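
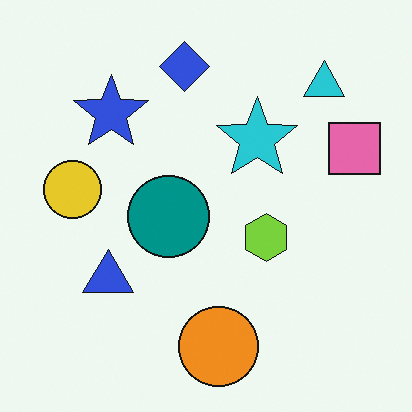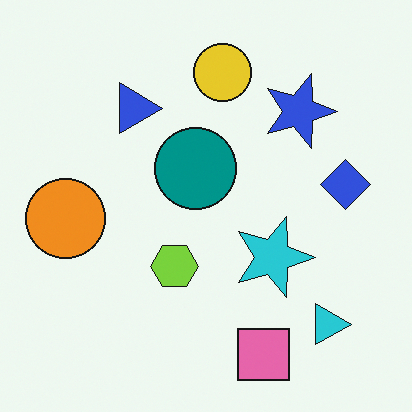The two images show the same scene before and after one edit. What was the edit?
This is the original image rotated 90° clockwise.

The cyan triangle sits in the top-right of the first image and the bottom-right of the second — consistent with a whole-image 90° clockwise rotation.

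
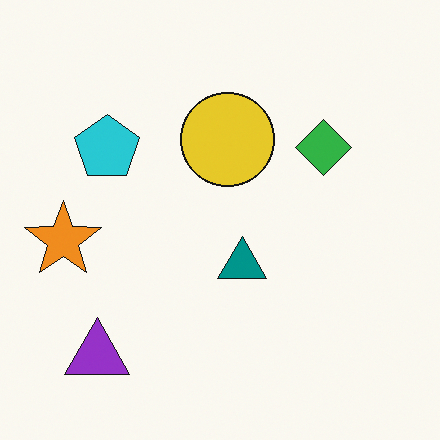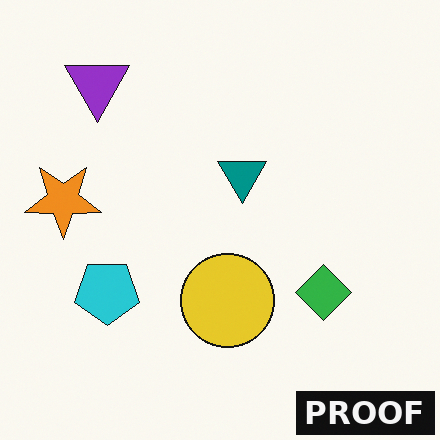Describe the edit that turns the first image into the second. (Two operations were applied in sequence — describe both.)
The second image is the first flipped vertically (top ↔ bottom), then watermarked with the text "PROOF" in the lower-right corner.

The purple triangle is in the bottom-left of the first image and the top-left of the second — shapes on opposite sides of the horizontal midline have swapped in a mirror flip. A dark label reading "PROOF" appears in the lower-right corner.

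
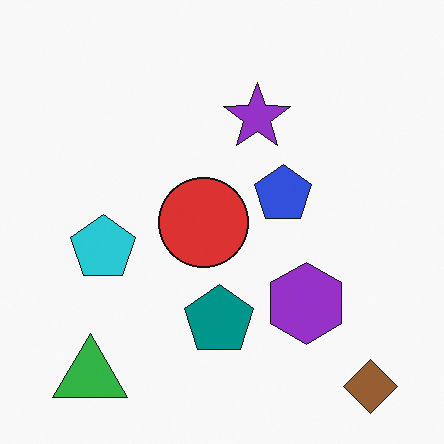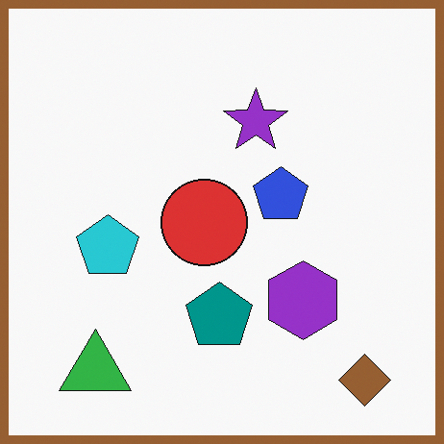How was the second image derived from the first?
It was framed with a brown border.

A solid brown frame runs around the edge of the second image, with the content slightly shrunk inside it.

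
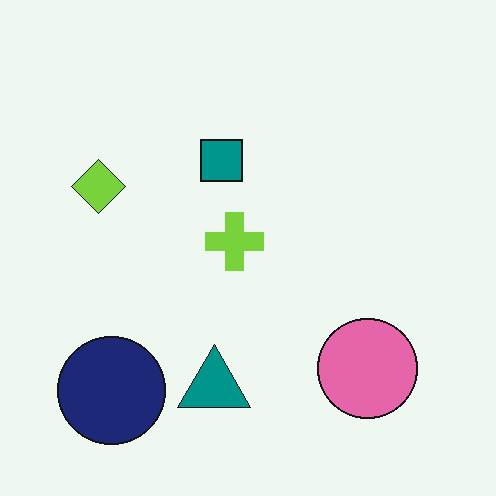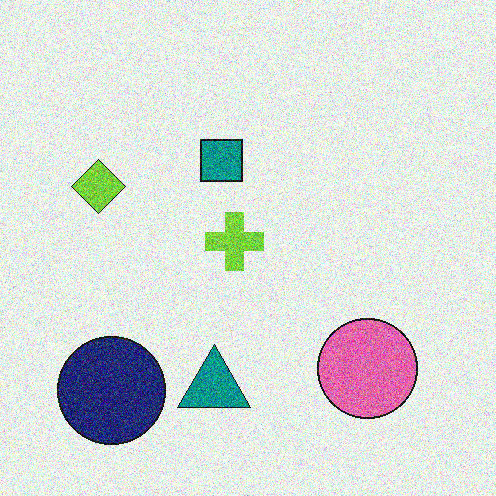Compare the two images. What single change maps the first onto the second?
The image was degraded with a thick layer of grain.

Random speckle covers the whole image, including the flat background.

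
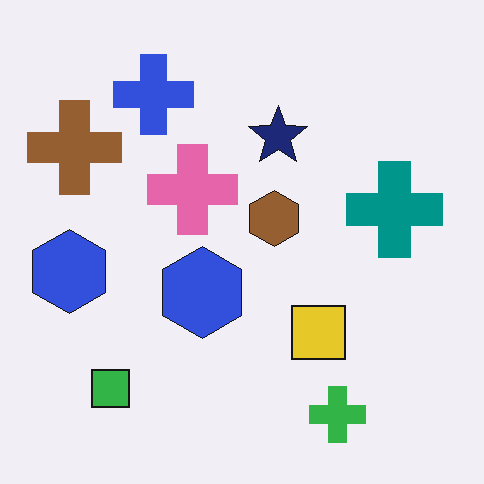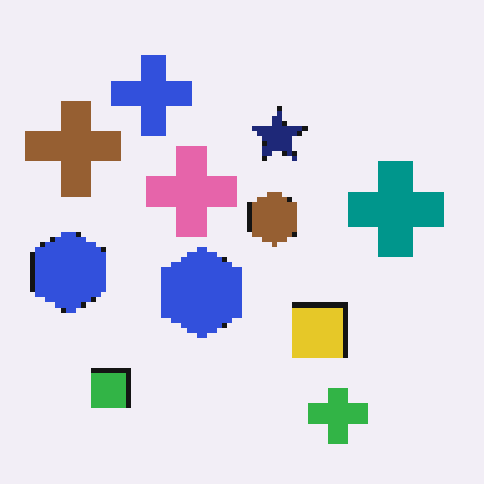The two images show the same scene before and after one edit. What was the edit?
It was mildly pixelated.

Shapes are reduced to large square blocks; fine edges and outlines are lost — a downscale-then-upscale (mosaic) effect.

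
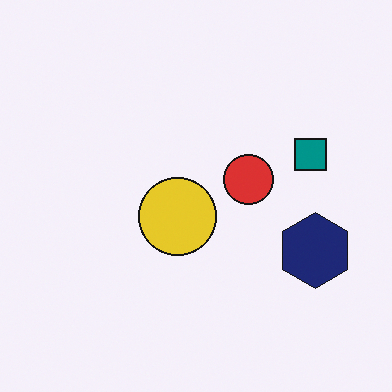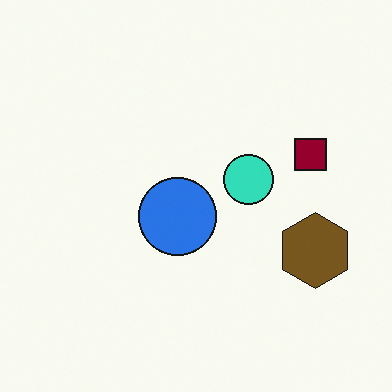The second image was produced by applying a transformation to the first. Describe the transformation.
The image was hue-shifted by a large amount.

Every shape's color has rotated by the same amount around the hue wheel — a uniform hue shift.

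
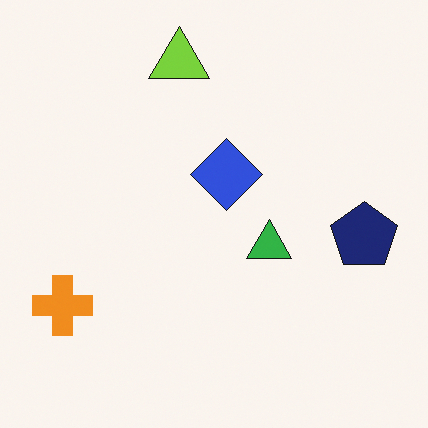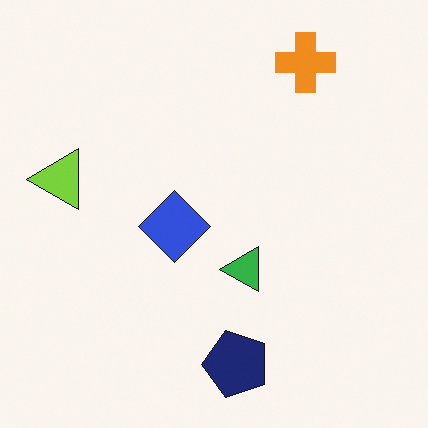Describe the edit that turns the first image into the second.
It was transposed (reflected across the top-left ↔ bottom-right diagonal).

Shapes have swapped their row and column positions — what was in the top-right is now in the bottom-left — a diagonal reflection.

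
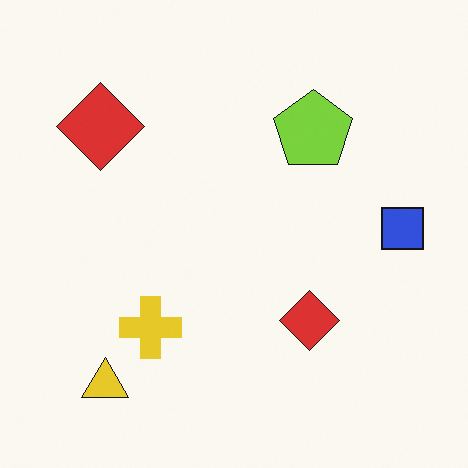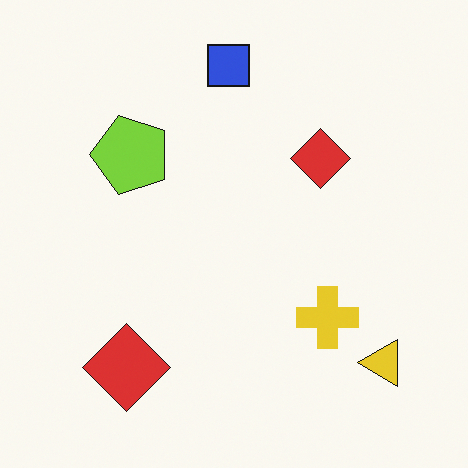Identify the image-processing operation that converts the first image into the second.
This is the original image rotated 90° counter-clockwise.

The yellow triangle sits in the bottom-left of the first image and the bottom-right of the second — consistent with a whole-image 90° counter-clockwise rotation.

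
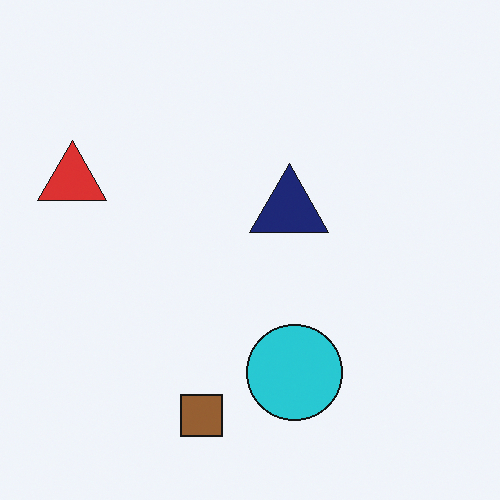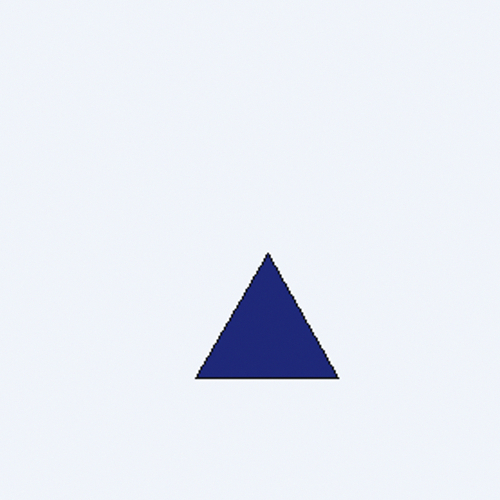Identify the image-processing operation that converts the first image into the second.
Cropped to a noticeably smaller region and rescaled.

The visible shapes are larger and the field of view is narrower; shapes near the original edges may be partly or wholly outside the frame — a crop-and-rescale.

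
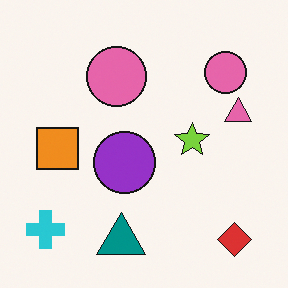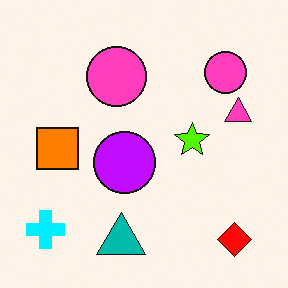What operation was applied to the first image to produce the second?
The second image is the first heavily oversaturated.

All colors are more vivid — a global saturation change.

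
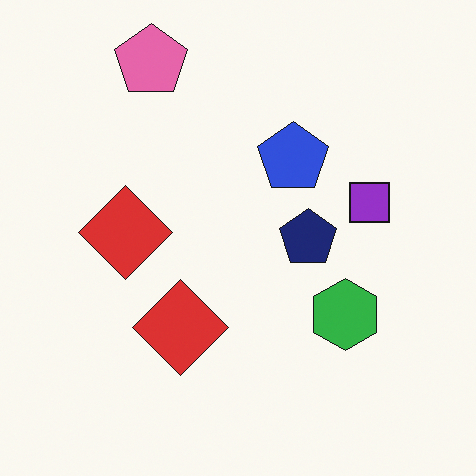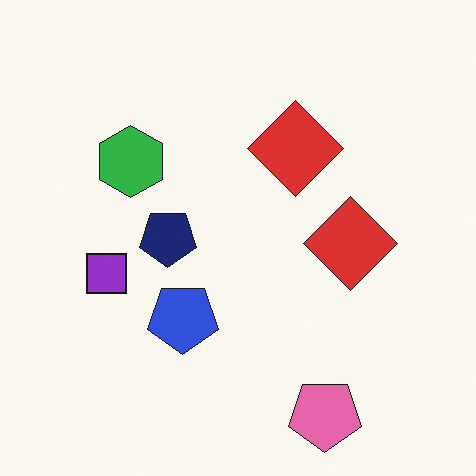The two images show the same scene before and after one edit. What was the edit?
The image was rotated 180°.

The pink pentagon sits in the top-left of the first image and the bottom-right of the second — consistent with a whole-image 180° rotation.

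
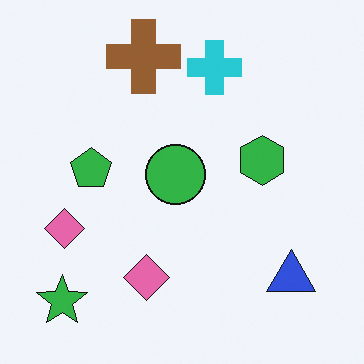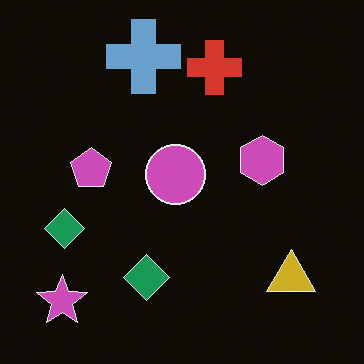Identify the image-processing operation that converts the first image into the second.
This is the original image color-inverted (negative).

The light background has become dark and every shape's color is its complement — a photographic negative.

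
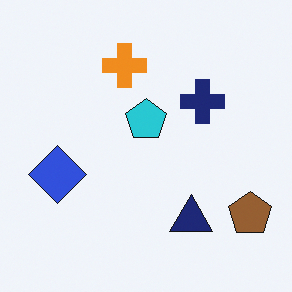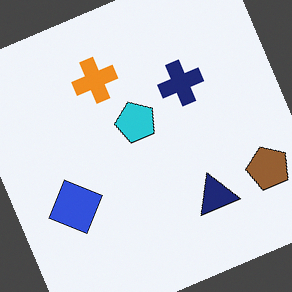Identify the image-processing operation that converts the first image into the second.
This is the original image rotated counter-clockwise by a moderate amount.

Every shape is tilted by the same angle and the image corners show triangular fill wedges — a whole-image rotation by a non-right angle.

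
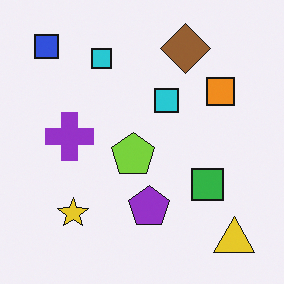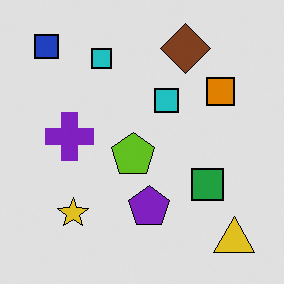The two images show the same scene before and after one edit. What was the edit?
The image was moderately posterized.

Each flat color has snapped to a coarser quantized level — most visibly, the near-white background has dropped to a flat grey.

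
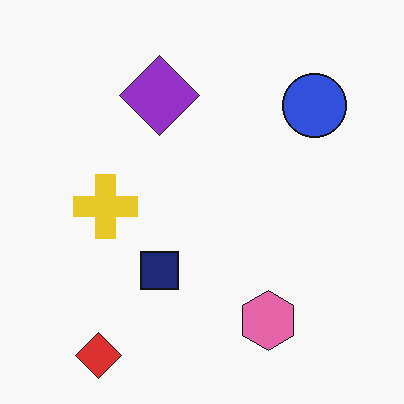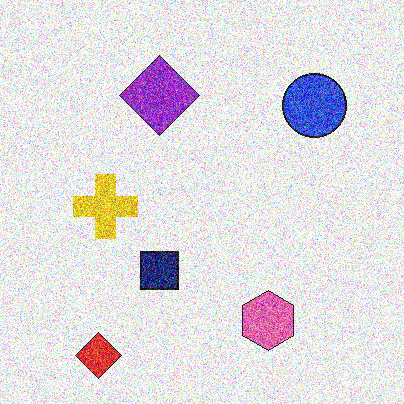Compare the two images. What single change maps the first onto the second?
It was degraded with a thick layer of grain.

Random speckle covers the whole image, including the flat background.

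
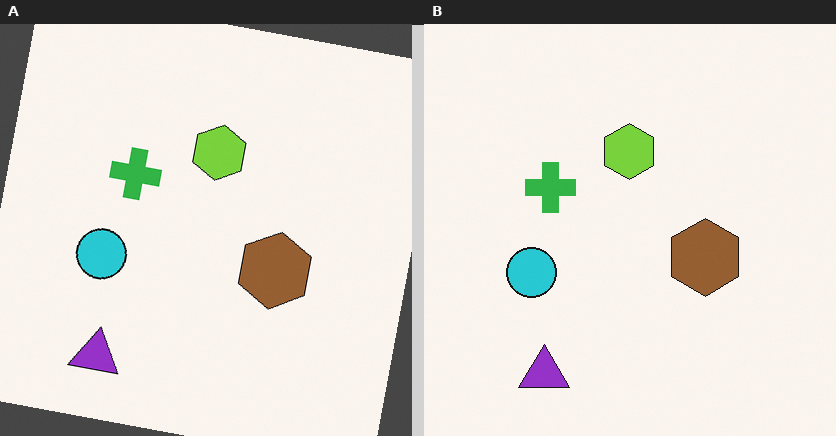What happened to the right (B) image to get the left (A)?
It was rotated clockwise by a small amount.

Every shape is tilted by the same angle and the image corners show triangular fill wedges — a whole-image rotation by a non-right angle.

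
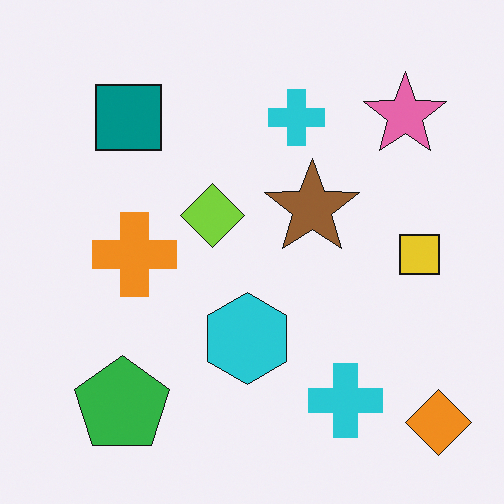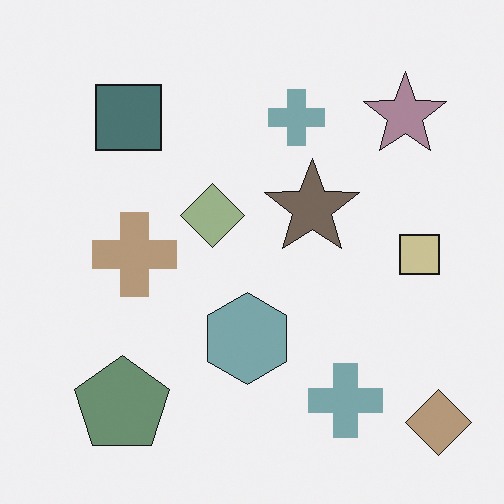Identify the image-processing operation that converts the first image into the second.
The transformation is: made much more muted (saturation change).

All colors are more muted and greyish — a global saturation change.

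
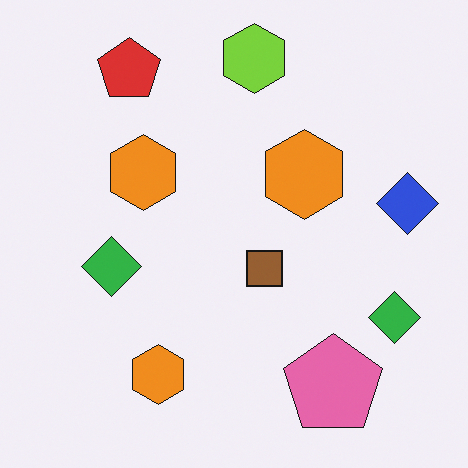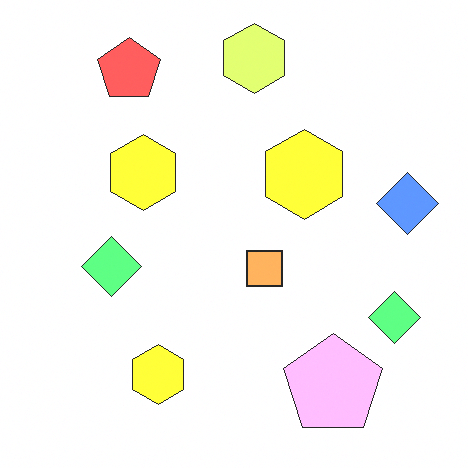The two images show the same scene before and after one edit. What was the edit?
It was brightened a lot.

Every pixel — background and shapes alike — is uniformly brightened.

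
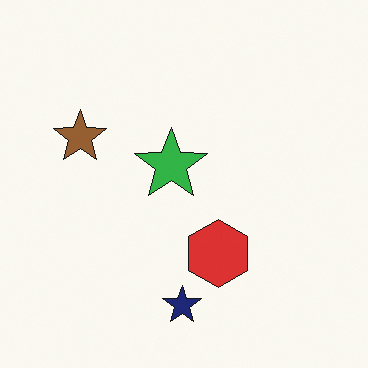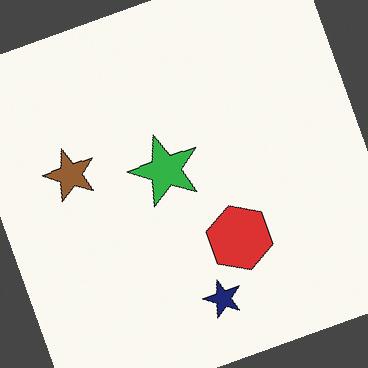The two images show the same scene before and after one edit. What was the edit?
Rotated counter-clockwise by a clearly visible amount.

Every shape is tilted by the same angle and the image corners show triangular fill wedges — a whole-image rotation by a non-right angle.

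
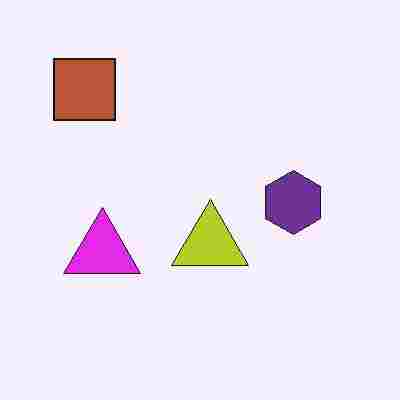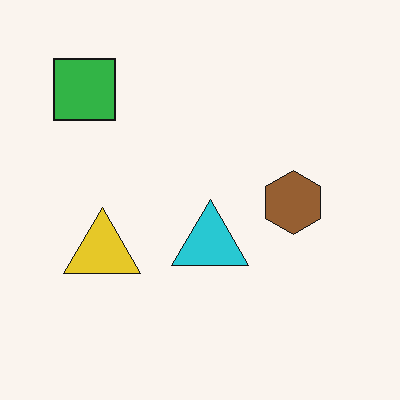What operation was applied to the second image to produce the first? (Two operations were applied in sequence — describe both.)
It was hue-shifted through roughly half the color wheel, then heavily JPEG-compressed with obvious blocking artifacts.

Every shape's color has rotated by the same amount around the hue wheel — a uniform hue shift. Blocky 8×8 compression artifacts appear around shape edges and the flat background shows ringing — characteristic JPEG degradation.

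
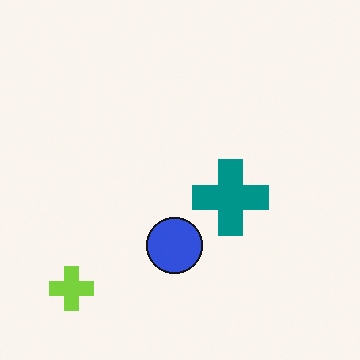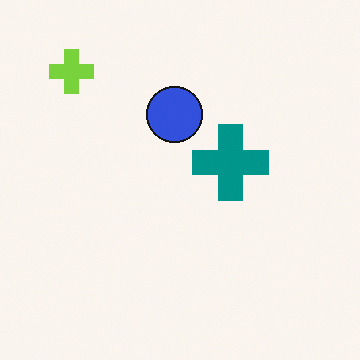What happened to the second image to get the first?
It was flipped vertically (top ↔ bottom).

The lime cross is in the top-left of the second image and the bottom-left of the first — shapes on opposite sides of the horizontal midline have swapped in a mirror flip.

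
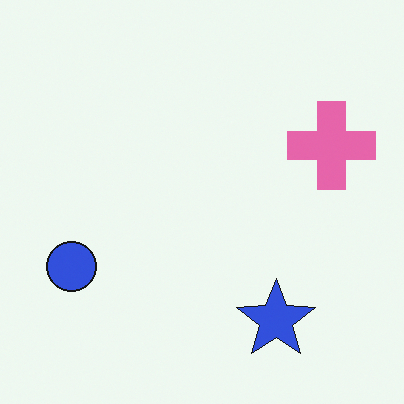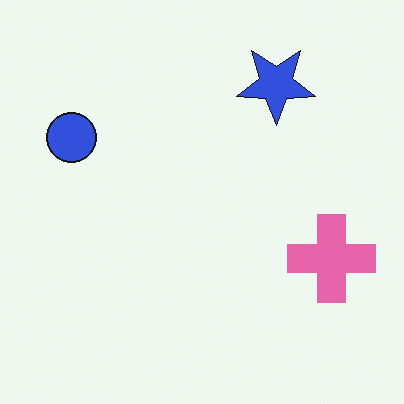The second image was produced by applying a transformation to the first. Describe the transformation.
It was flipped vertically (top ↔ bottom).

The blue star is in the bottom-right of the first image and the top-right of the second — shapes on opposite sides of the horizontal midline have swapped in a mirror flip.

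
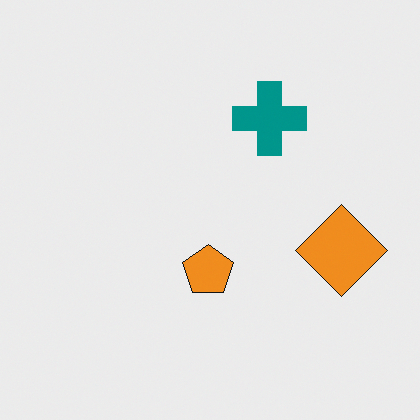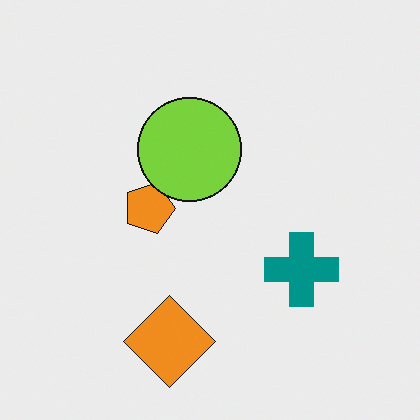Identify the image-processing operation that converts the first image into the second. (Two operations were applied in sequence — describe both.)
The image was rotated 90° clockwise, then overlaid with an additional lime circle.

The orange diamond sits in the right of the first image and the bottom of the second — consistent with a whole-image 90° clockwise rotation. A lime circle appears in the second image that is absent from the first.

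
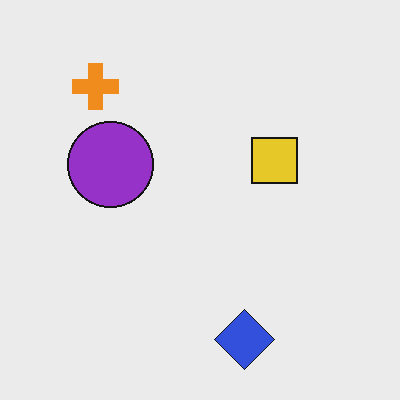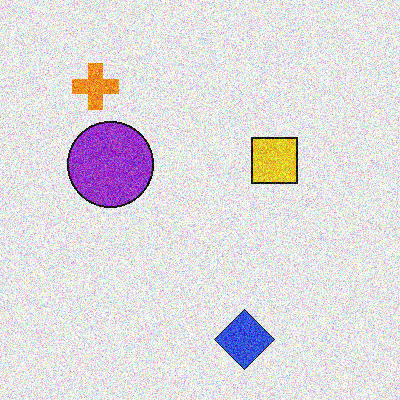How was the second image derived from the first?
The transformation is: degraded with a thick layer of grain.

Random speckle covers the whole image, including the flat background.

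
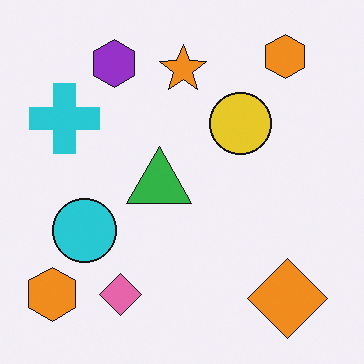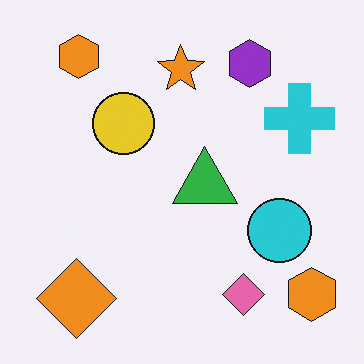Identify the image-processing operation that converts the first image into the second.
It was flipped horizontally (left ↔ right).

The cyan cross is in the top-left of the first image and the top-right of the second — shapes on opposite sides of the vertical midline have swapped in a mirror flip.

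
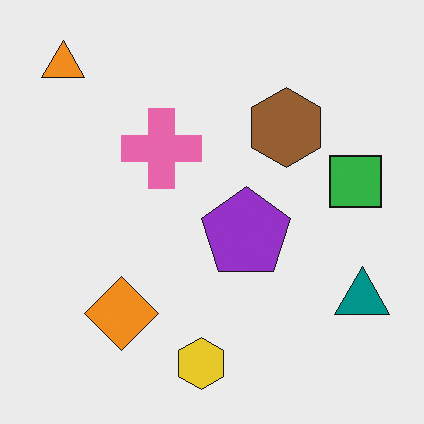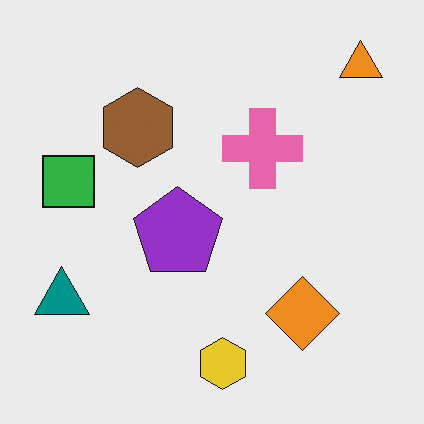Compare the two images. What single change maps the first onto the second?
This is the original image flipped horizontally (left ↔ right).

The teal triangle is in the bottom-right of the first image and the bottom-left of the second — shapes on opposite sides of the vertical midline have swapped in a mirror flip.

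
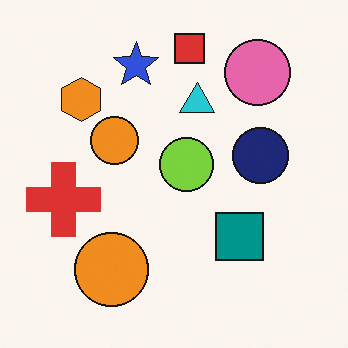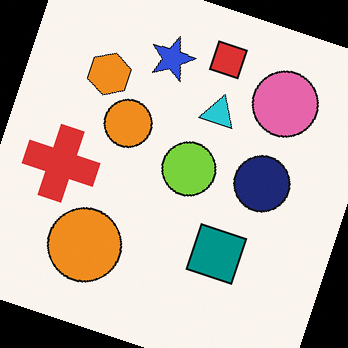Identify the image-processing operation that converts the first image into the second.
The transformation is: rotated clockwise by a clearly visible amount.

Every shape is tilted by the same angle and the image corners show triangular fill wedges — a whole-image rotation by a non-right angle.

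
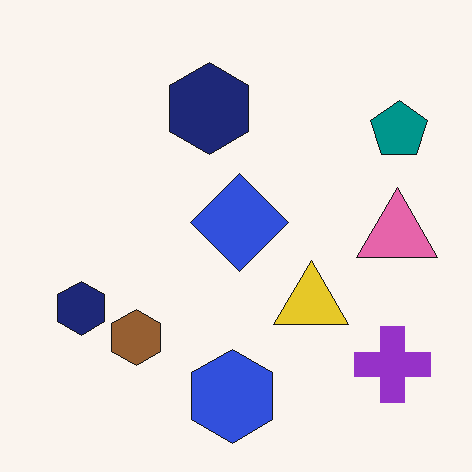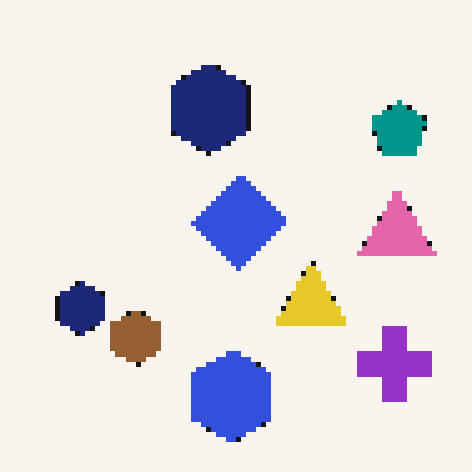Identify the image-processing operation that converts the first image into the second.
The transformation is: lightly pixelated (a mild mosaic effect).

Shapes are reduced to large square blocks; fine edges and outlines are lost — a downscale-then-upscale (mosaic) effect.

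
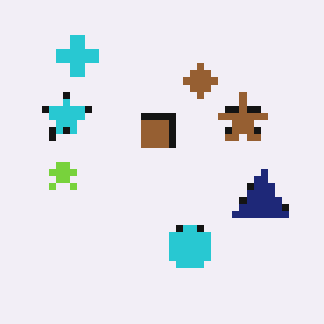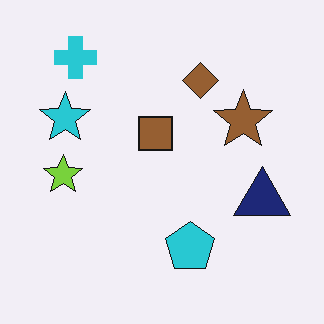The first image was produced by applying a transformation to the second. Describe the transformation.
The first image is the second moderately pixelated.

Shapes are reduced to large square blocks; fine edges and outlines are lost — a downscale-then-upscale (mosaic) effect.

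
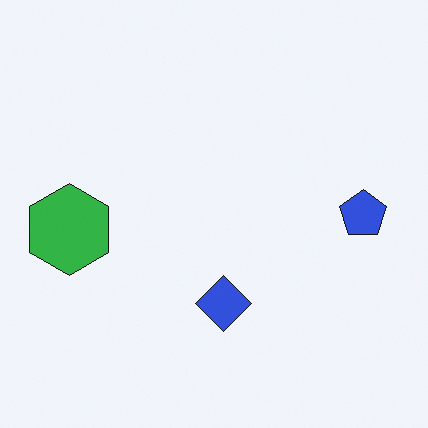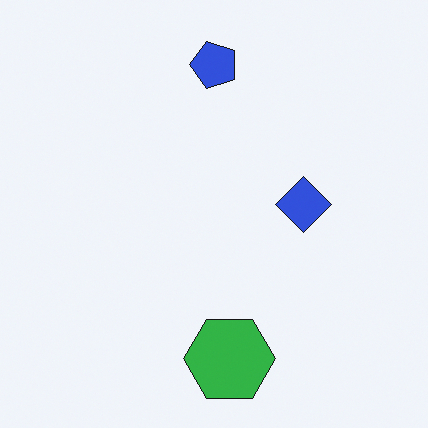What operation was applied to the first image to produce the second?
It was rotated 90° counter-clockwise.

The blue pentagon sits in the right of the first image and the top of the second — consistent with a whole-image 90° counter-clockwise rotation.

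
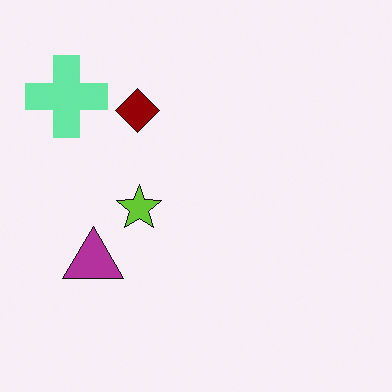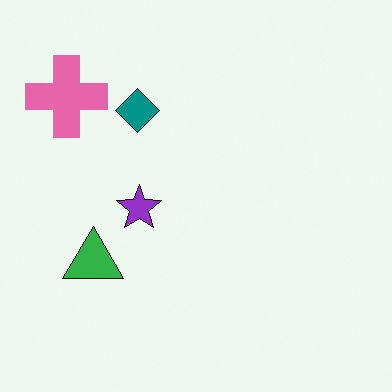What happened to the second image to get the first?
The image was hue-shifted through roughly half the color wheel.

Every shape's color has rotated by the same amount around the hue wheel — a uniform hue shift.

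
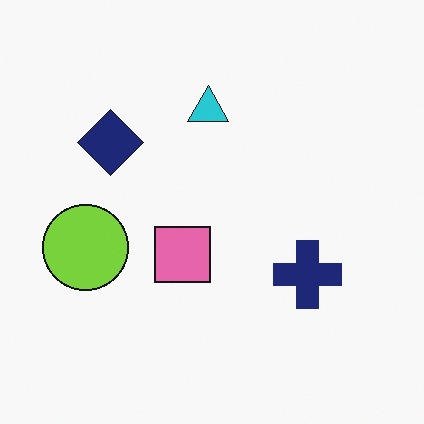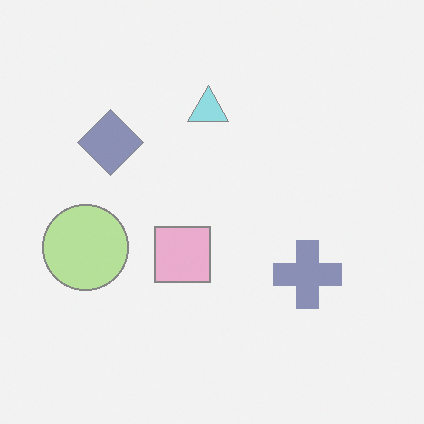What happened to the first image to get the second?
It was washed out (contrast reduced).

Tones are pushed toward mid-grey across the whole image — a global contrast change.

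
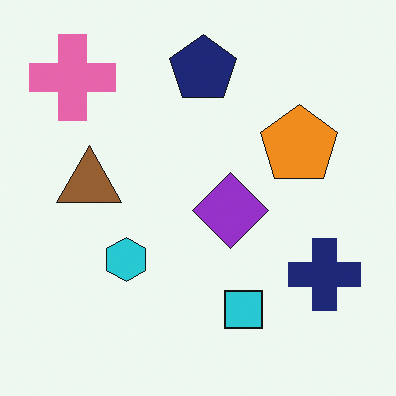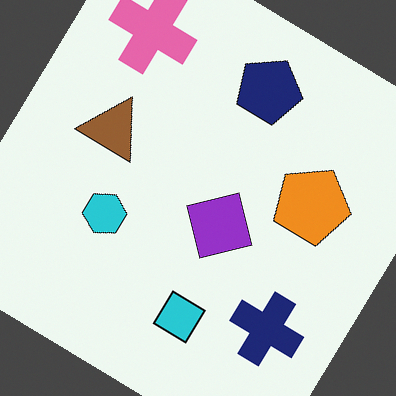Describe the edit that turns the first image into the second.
It was rotated clockwise by a large amount — several tens of degrees.

Every shape is tilted by the same angle and the image corners show triangular fill wedges — a whole-image rotation by a non-right angle.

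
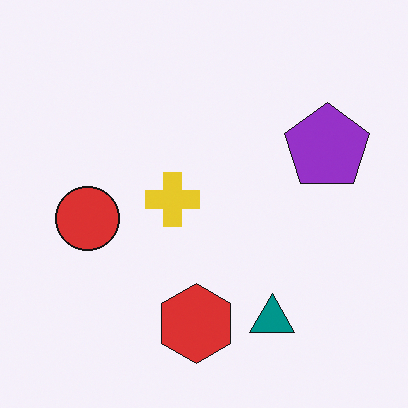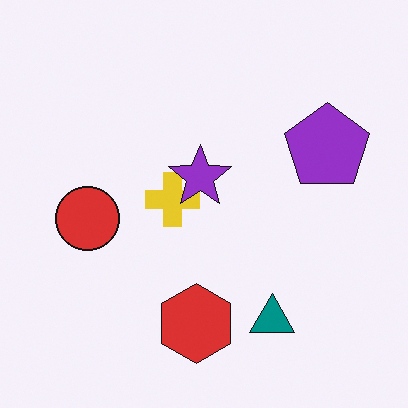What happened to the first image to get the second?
The transformation is: overlaid with an additional purple star.

A purple star appears in the second image that is absent from the first.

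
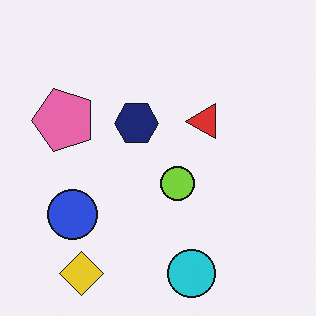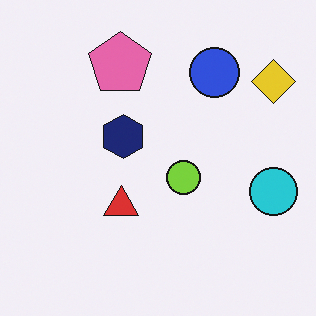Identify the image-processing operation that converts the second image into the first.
Transposed (reflected across the top-left ↔ bottom-right diagonal).

Shapes have swapped their row and column positions — what was in the top-right is now in the bottom-left — a diagonal reflection.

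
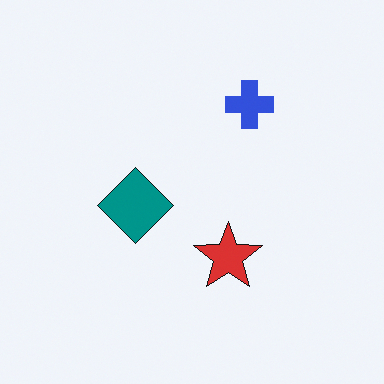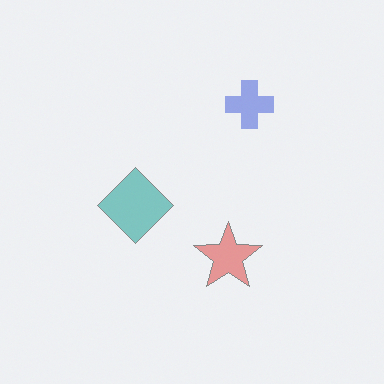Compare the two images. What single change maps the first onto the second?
The transformation is: given much lower contrast.

Tones are pushed toward mid-grey across the whole image — a global contrast change.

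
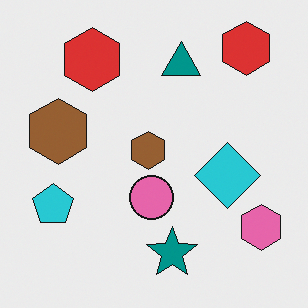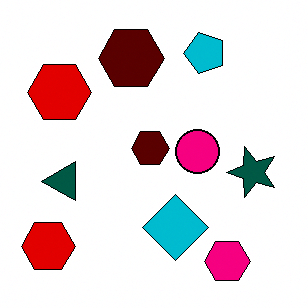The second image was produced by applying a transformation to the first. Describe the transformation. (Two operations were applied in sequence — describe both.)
The image was given much higher contrast, then transposed (reflected across the top-left ↔ bottom-right diagonal).

Tones are pushed away from mid-grey across the whole image — a global contrast change. Shapes have swapped their row and column positions — what was in the top-right is now in the bottom-left — a diagonal reflection.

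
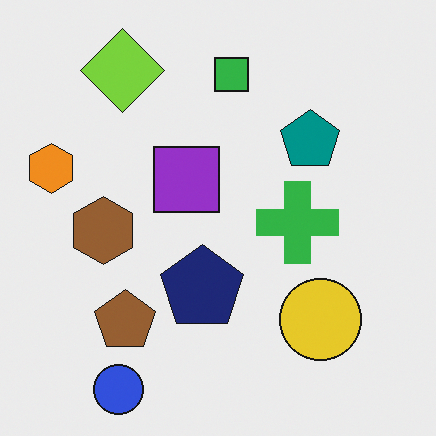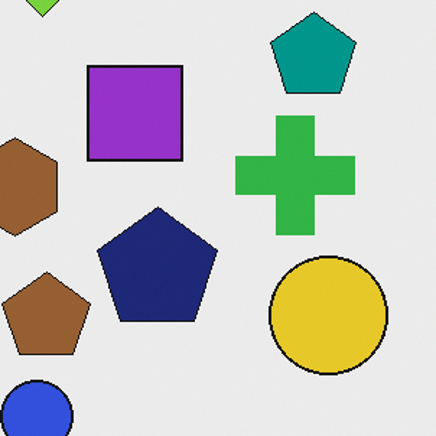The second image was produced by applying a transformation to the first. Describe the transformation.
The transformation is: cropped to a modestly smaller region and rescaled.

The visible shapes are larger and the field of view is narrower; shapes near the original edges may be partly or wholly outside the frame — a crop-and-rescale.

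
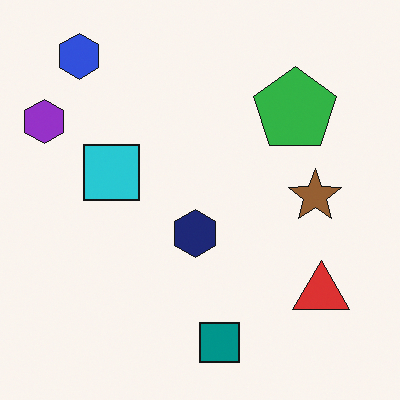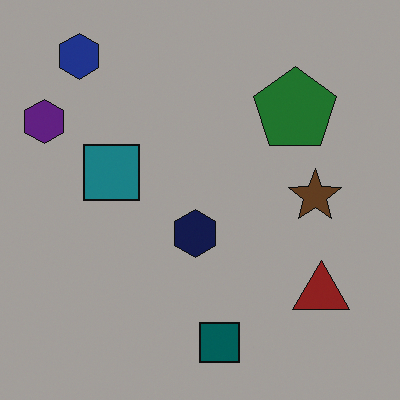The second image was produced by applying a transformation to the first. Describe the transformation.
The transformation is: noticeably darkened.

Every pixel — background and shapes alike — is uniformly darkened.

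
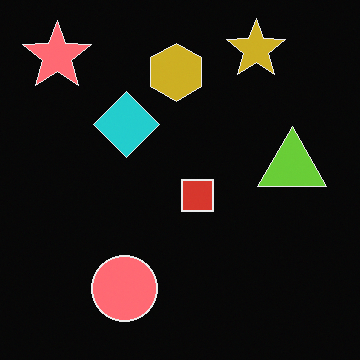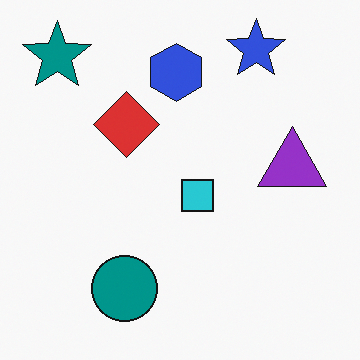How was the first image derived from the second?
The image was color-inverted (negative).

The light background has become dark and every shape's color is its complement — a photographic negative.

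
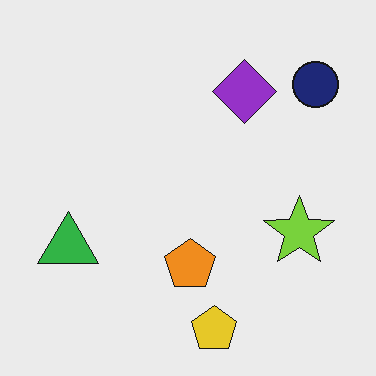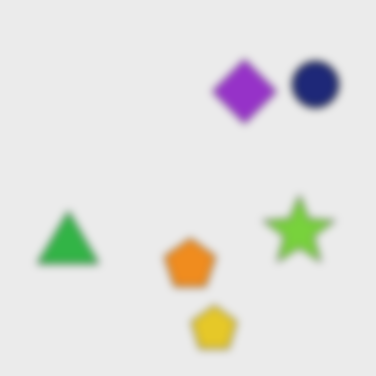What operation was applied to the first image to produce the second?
The second image is the first noticeably gaussian-blurred.

Shape edges and outlines are uniformly softened across the whole image.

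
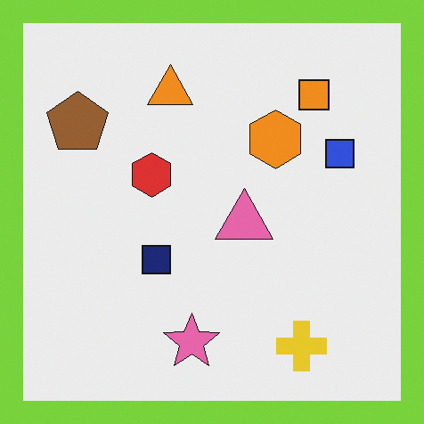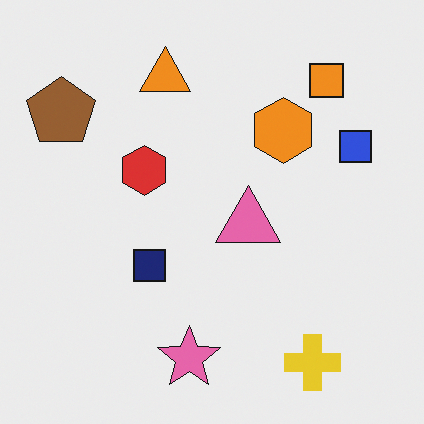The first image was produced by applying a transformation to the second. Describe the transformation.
This is the original image framed with a lime border.

A solid lime frame runs around the edge of the first image, with the content slightly shrunk inside it.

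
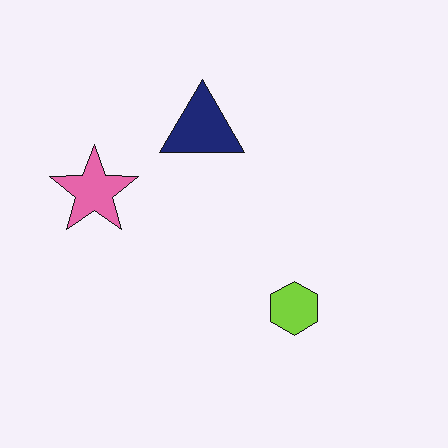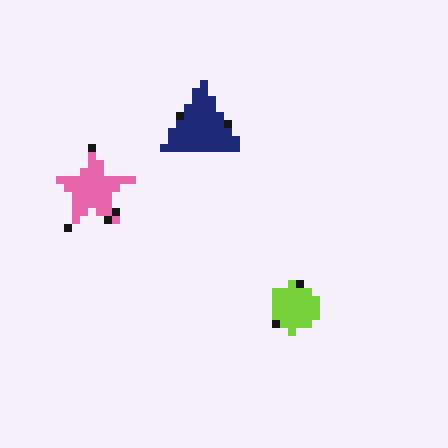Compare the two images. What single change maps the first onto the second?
The image was moderately pixelated.

Shapes are reduced to large square blocks; fine edges and outlines are lost — a downscale-then-upscale (mosaic) effect.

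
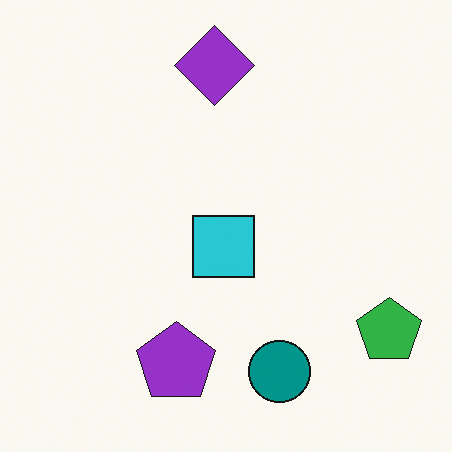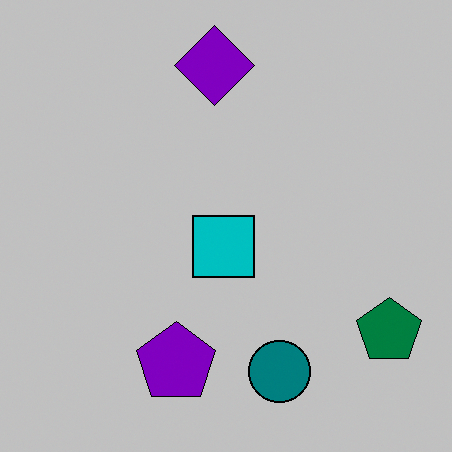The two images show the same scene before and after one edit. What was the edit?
The second image is the first aggressively posterized.

Each flat color has snapped to a coarser quantized level — most visibly, the near-white background has dropped to a flat grey.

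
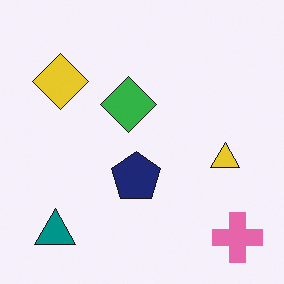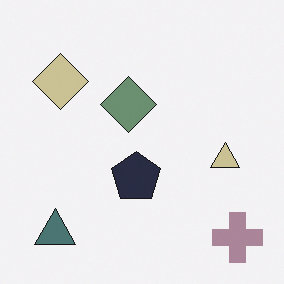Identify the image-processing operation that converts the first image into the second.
Heavily desaturated.

All colors are more muted and greyish — a global saturation change.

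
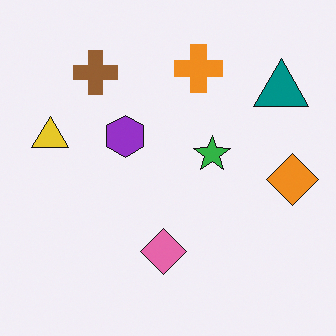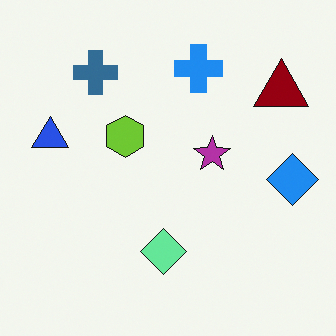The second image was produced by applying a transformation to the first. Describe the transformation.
The image was hue-shifted through roughly half the color wheel.

Every shape's color has rotated by the same amount around the hue wheel — a uniform hue shift.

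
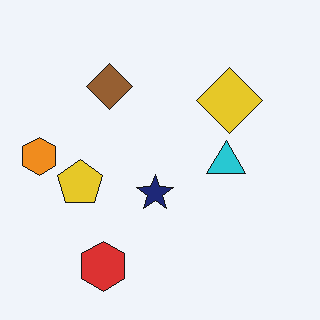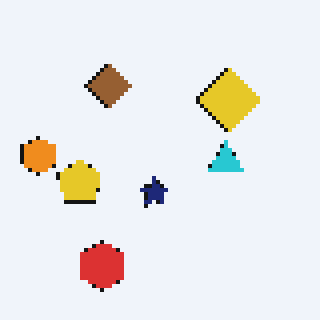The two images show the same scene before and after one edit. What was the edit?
The second image is the first lightly pixelated (a mild mosaic effect).

Shapes are reduced to large square blocks; fine edges and outlines are lost — a downscale-then-upscale (mosaic) effect.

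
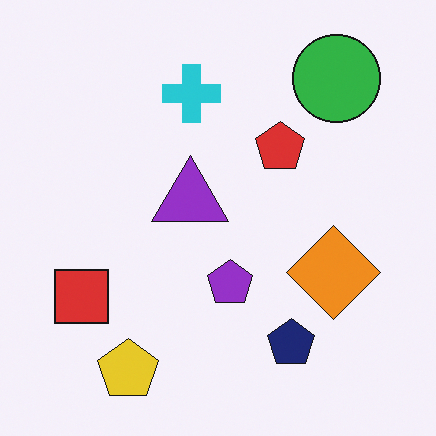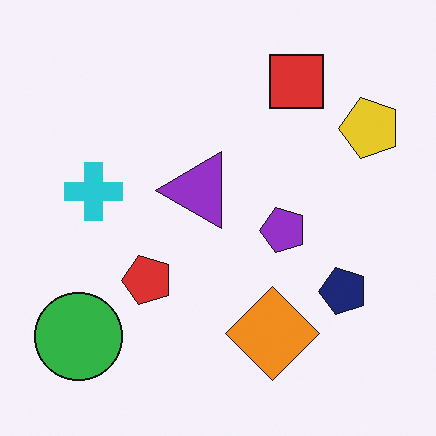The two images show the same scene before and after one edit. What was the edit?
The image was transposed (reflected across the top-left ↔ bottom-right diagonal).

Shapes have swapped their row and column positions — what was in the top-right is now in the bottom-left — a diagonal reflection.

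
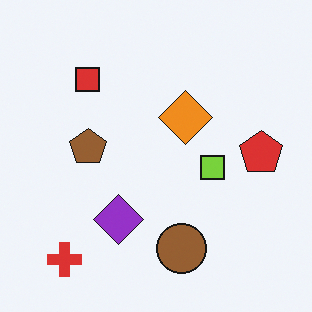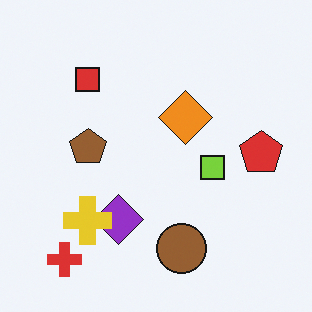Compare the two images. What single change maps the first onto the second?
This is the original image overlaid with an additional yellow cross.

A yellow cross appears in the second image that is absent from the first.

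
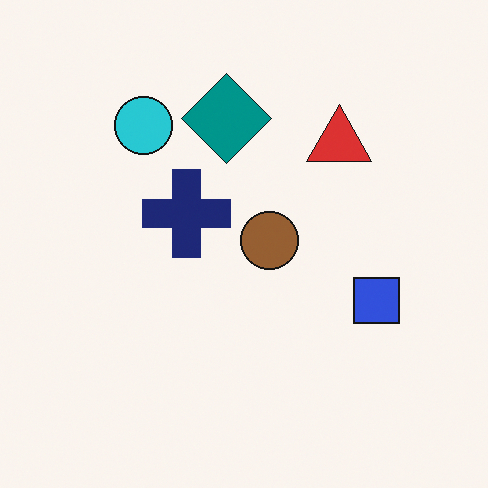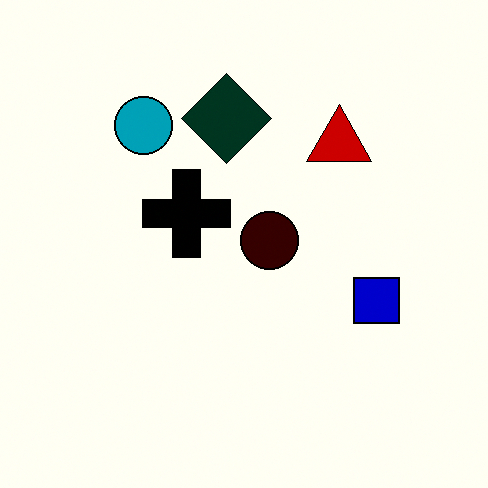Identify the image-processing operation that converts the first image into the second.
This is the original image given much higher contrast.

Tones are pushed away from mid-grey across the whole image — a global contrast change.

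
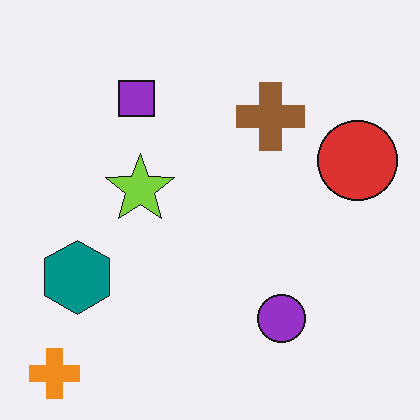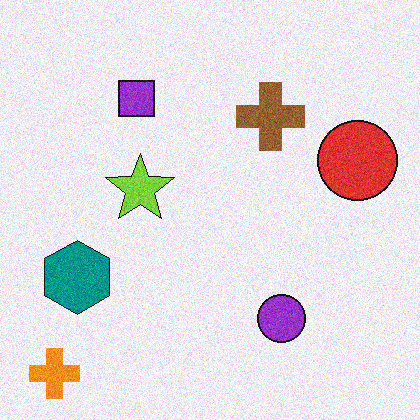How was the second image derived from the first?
The image was degraded with moderate additive noise.

Random speckle covers the whole image, including the flat background.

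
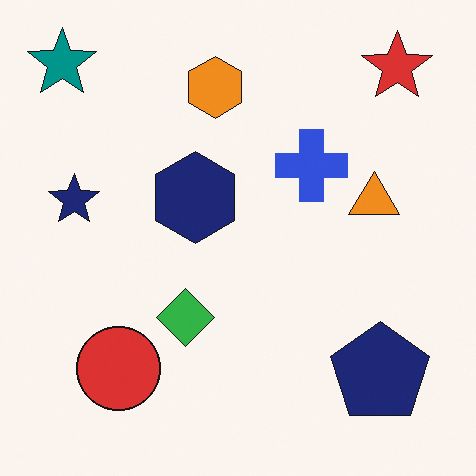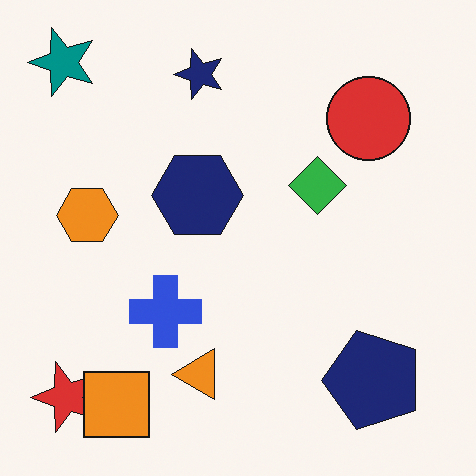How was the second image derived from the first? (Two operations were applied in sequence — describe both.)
It was transposed (reflected across the top-left ↔ bottom-right diagonal), then overlaid with an additional orange square.

Shapes have swapped their row and column positions — what was in the top-right is now in the bottom-left — a diagonal reflection. An orange square appears in the second image that is absent from the first.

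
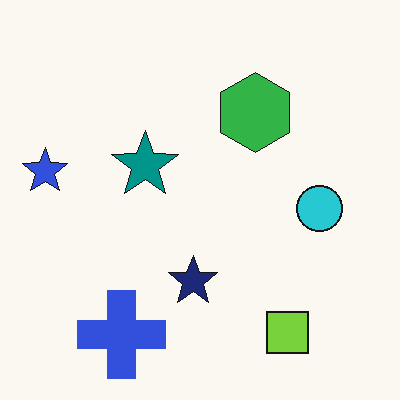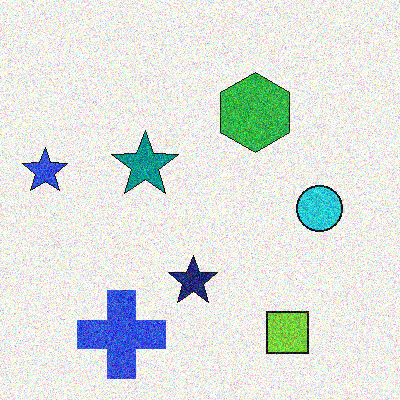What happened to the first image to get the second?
The second image is the first degraded with heavy additive noise.

Random speckle covers the whole image, including the flat background.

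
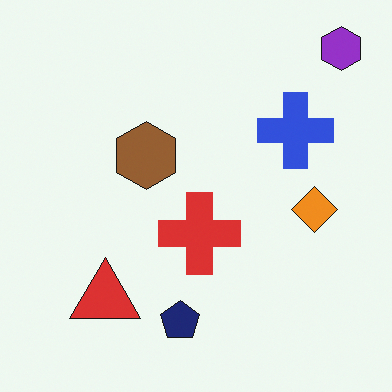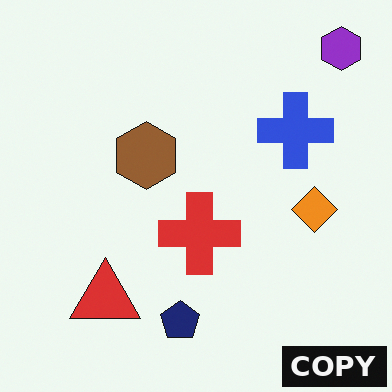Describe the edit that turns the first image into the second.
It was watermarked with the text "COPY" in the lower-right corner.

A dark label reading "COPY" appears in the lower-right corner.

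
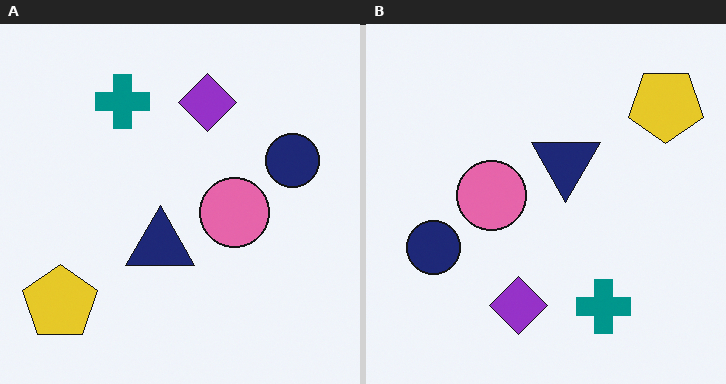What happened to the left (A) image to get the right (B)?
Rotated 180°.

The yellow pentagon sits in the bottom-left of the left (A) image and the top-right of the right (B) — consistent with a whole-image 180° rotation.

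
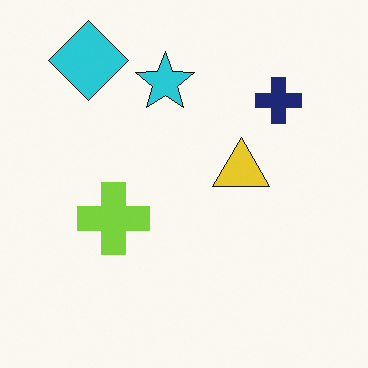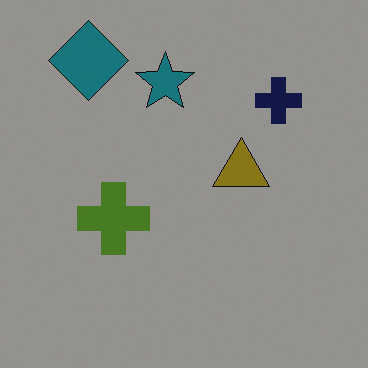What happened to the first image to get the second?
It was substantially darkened.

Every pixel — background and shapes alike — is uniformly darkened.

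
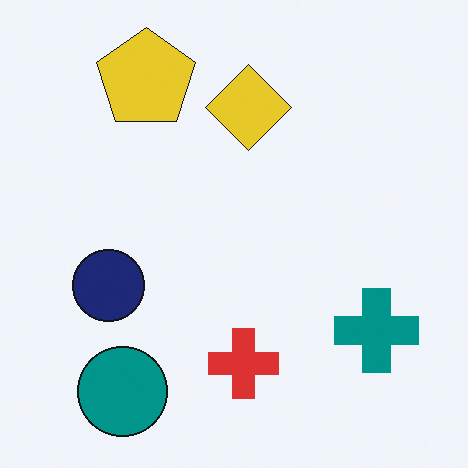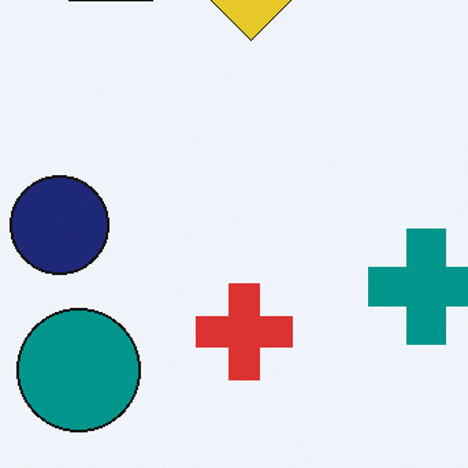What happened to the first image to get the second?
The transformation is: cropped slightly and scaled back up.

The visible shapes are larger and the field of view is narrower; shapes near the original edges may be partly or wholly outside the frame — a crop-and-rescale.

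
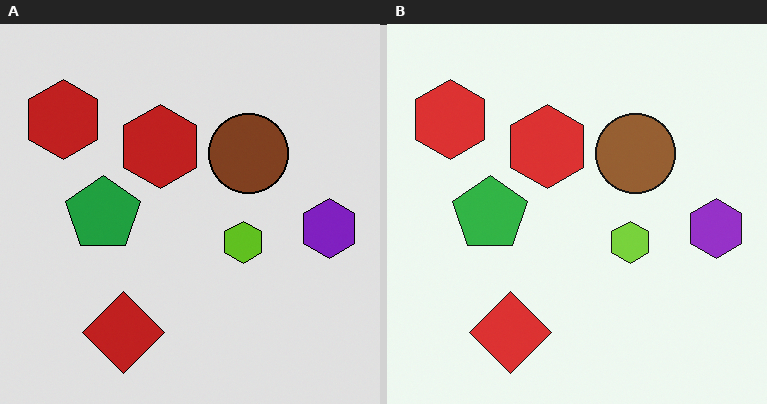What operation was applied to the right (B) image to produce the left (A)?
It was posterized to a reduced palette.

Each flat color has snapped to a coarser quantized level — most visibly, the near-white background has dropped to a flat grey.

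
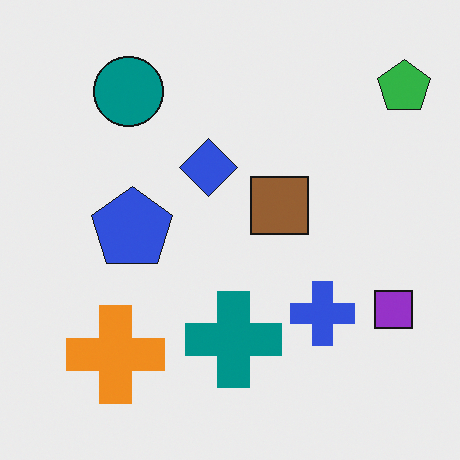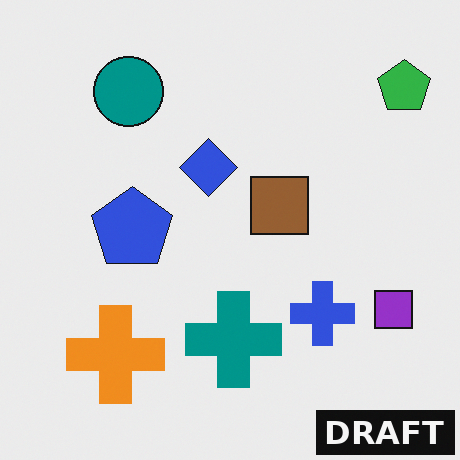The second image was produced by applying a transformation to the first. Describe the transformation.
Watermarked with the text "DRAFT" in the lower-right corner.

A dark label reading "DRAFT" appears in the lower-right corner.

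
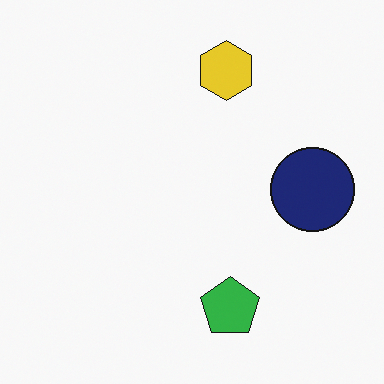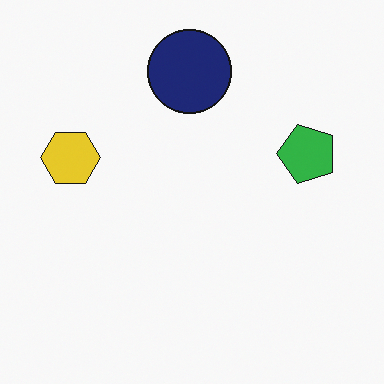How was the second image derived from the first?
It was rotated 90° counter-clockwise.

The yellow hexagon sits in the top of the first image and the left of the second — consistent with a whole-image 90° counter-clockwise rotation.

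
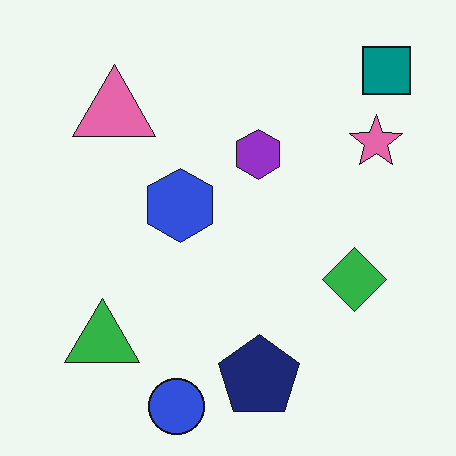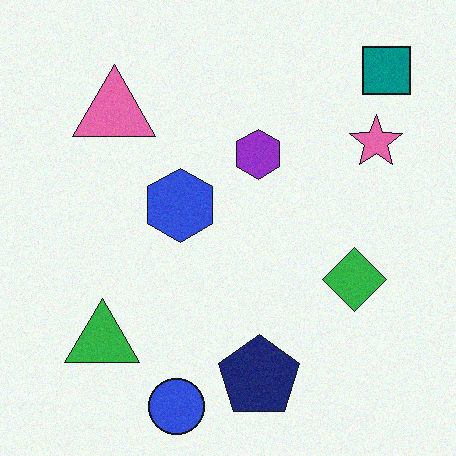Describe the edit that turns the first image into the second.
Degraded with light additive noise.

Random speckle covers the whole image, including the flat background.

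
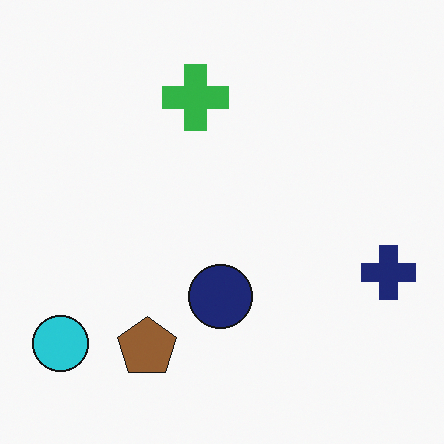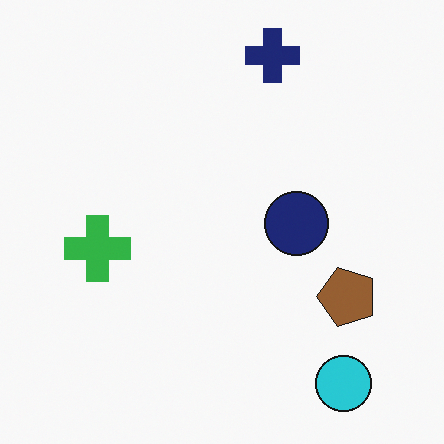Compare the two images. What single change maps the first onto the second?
The transformation is: rotated 90° counter-clockwise.

The cyan circle sits in the bottom-left of the first image and the bottom-right of the second — consistent with a whole-image 90° counter-clockwise rotation.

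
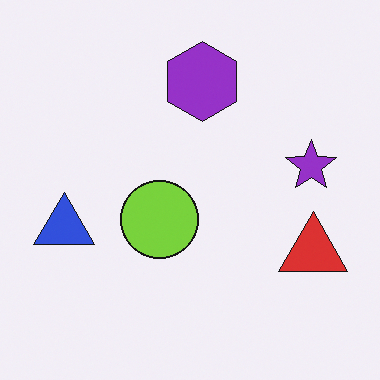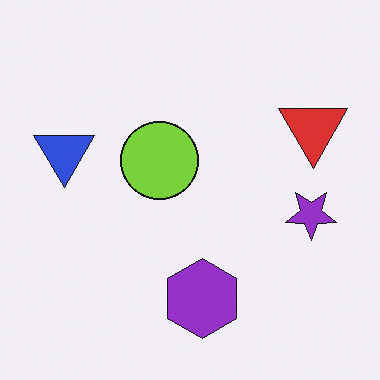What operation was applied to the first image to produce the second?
Flipped vertically (top ↔ bottom).

The purple hexagon is in the top of the first image and the bottom of the second — shapes on opposite sides of the horizontal midline have swapped in a mirror flip.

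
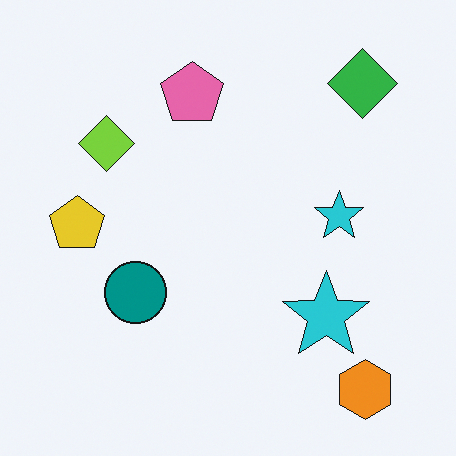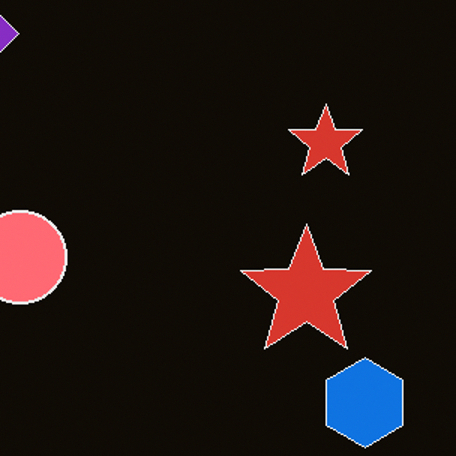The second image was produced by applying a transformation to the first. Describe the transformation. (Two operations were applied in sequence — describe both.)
The transformation is: color-inverted (negative), then cropped slightly and scaled back up.

The light background has become dark and every shape's color is its complement — a photographic negative. The visible shapes are larger and the field of view is narrower; shapes near the original edges may be partly or wholly outside the frame — a crop-and-rescale.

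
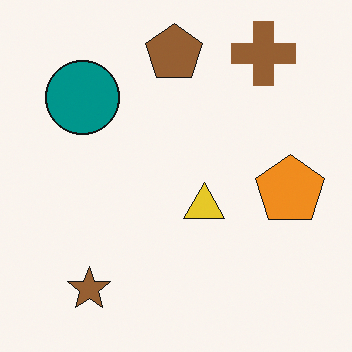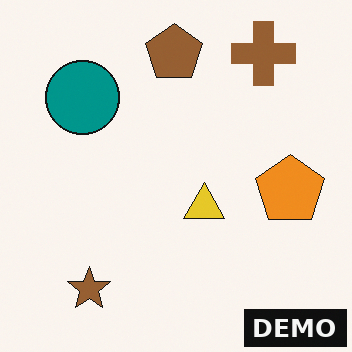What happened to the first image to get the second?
The image was watermarked with the text "DEMO" in the lower-right corner.

A dark label reading "DEMO" appears in the lower-right corner.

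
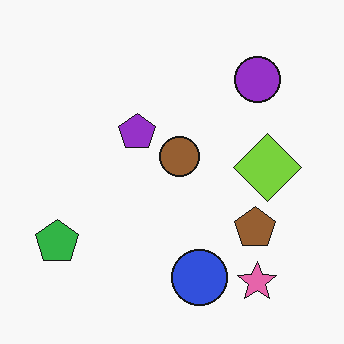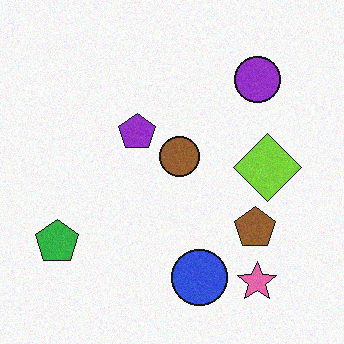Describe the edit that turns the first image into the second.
The image was degraded with a light layer of grain.

Random speckle covers the whole image, including the flat background.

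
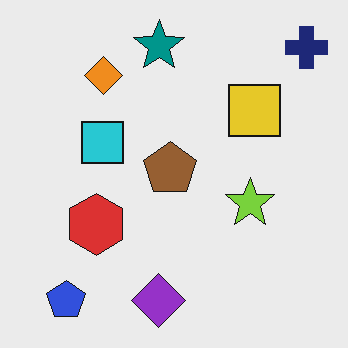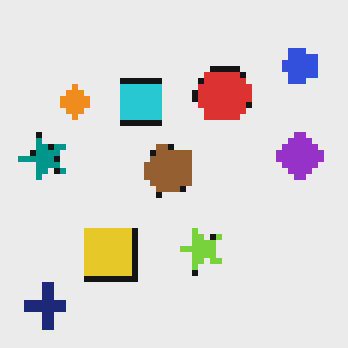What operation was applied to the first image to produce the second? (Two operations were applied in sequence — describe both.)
It was transposed (reflected across the top-left ↔ bottom-right diagonal), then moderately pixelated.

Shapes have swapped their row and column positions — what was in the top-right is now in the bottom-left — a diagonal reflection. Shapes are reduced to large square blocks; fine edges and outlines are lost — a downscale-then-upscale (mosaic) effect.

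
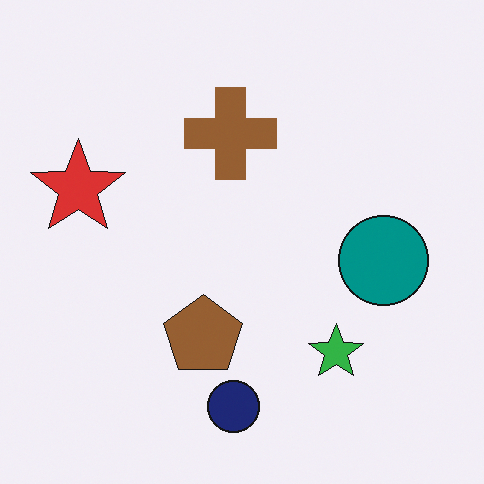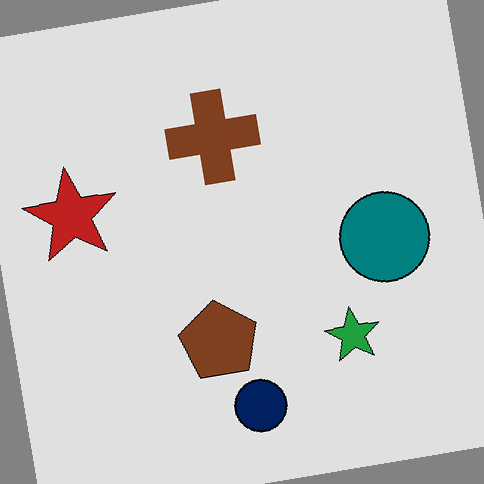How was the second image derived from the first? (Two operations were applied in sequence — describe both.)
Moderately posterized, then rotated counter-clockwise by a slight angle.

Each flat color has snapped to a coarser quantized level — most visibly, the near-white background has dropped to a flat grey. Every shape is tilted by the same angle and the image corners show triangular fill wedges — a whole-image rotation by a non-right angle.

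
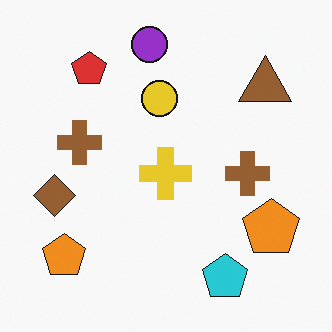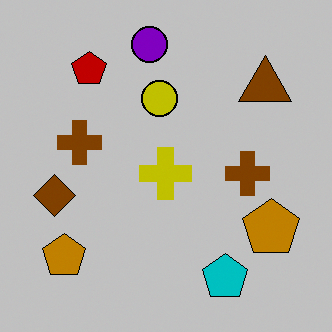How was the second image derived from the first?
It was heavily posterized to just a handful of flat colors.

Each flat color has snapped to a coarser quantized level — most visibly, the near-white background has dropped to a flat grey.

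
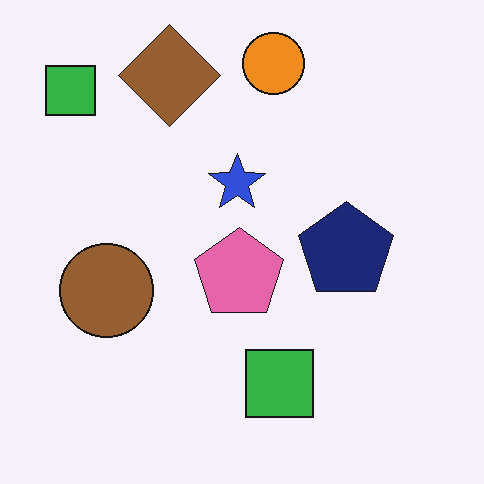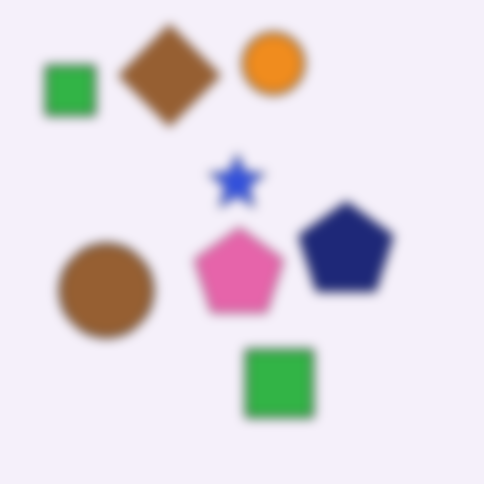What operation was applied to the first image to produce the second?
It was heavily blurred.

Shape edges and outlines are uniformly softened across the whole image.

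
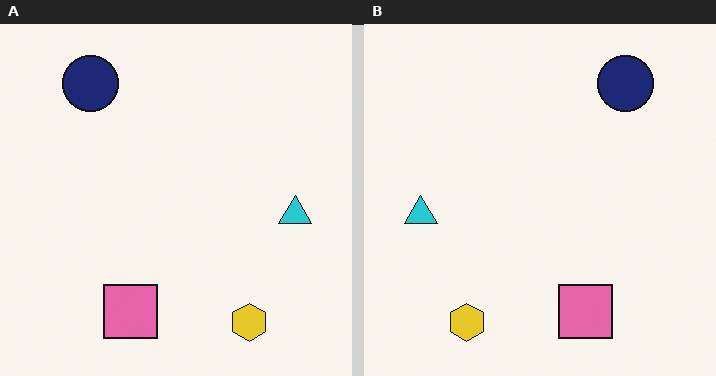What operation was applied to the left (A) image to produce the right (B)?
It was flipped horizontally (left ↔ right).

The cyan triangle is in the right of the left (A) image and the left of the right (B) — shapes on opposite sides of the vertical midline have swapped in a mirror flip.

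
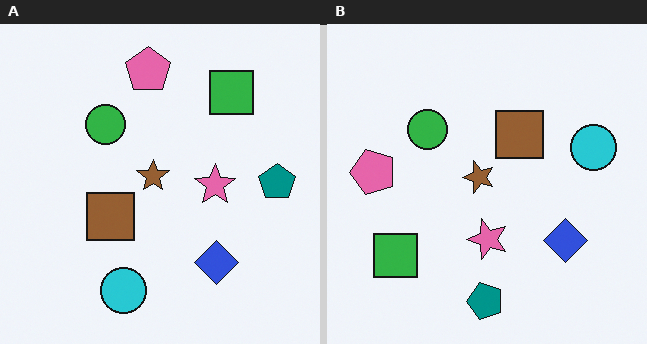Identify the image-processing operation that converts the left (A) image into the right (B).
It was transposed (reflected across the top-left ↔ bottom-right diagonal).

Shapes have swapped their row and column positions — what was in the top-right is now in the bottom-left — a diagonal reflection.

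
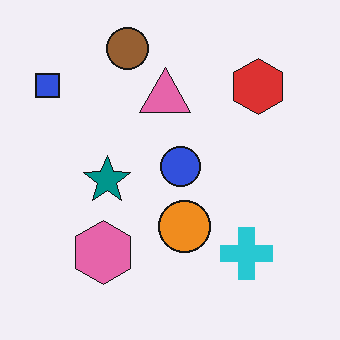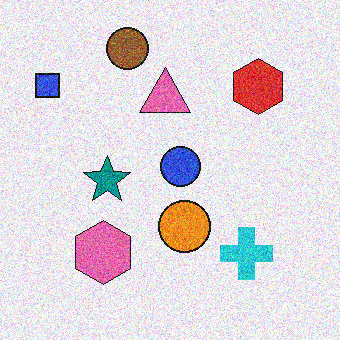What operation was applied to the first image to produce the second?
The transformation is: degraded with strong gaussian noise.

Random speckle covers the whole image, including the flat background.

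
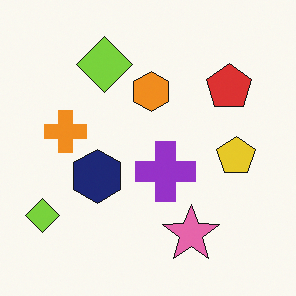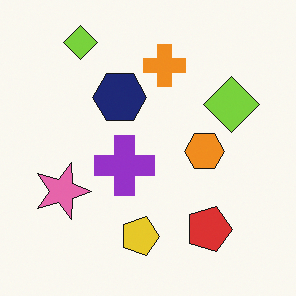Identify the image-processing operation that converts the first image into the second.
The image was rotated 90° clockwise.

The red pentagon sits in the top-right of the first image and the bottom-right of the second — consistent with a whole-image 90° clockwise rotation.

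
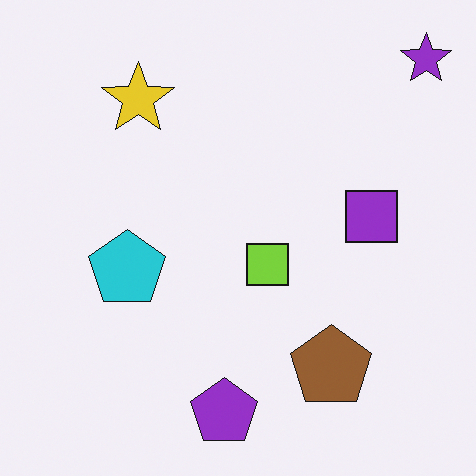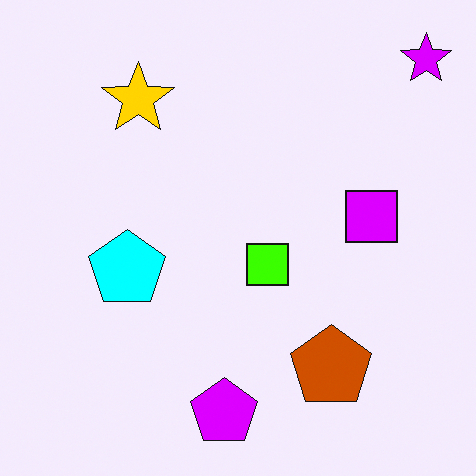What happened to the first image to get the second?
It was made much more vivid (saturation change).

All colors are more vivid — a global saturation change.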